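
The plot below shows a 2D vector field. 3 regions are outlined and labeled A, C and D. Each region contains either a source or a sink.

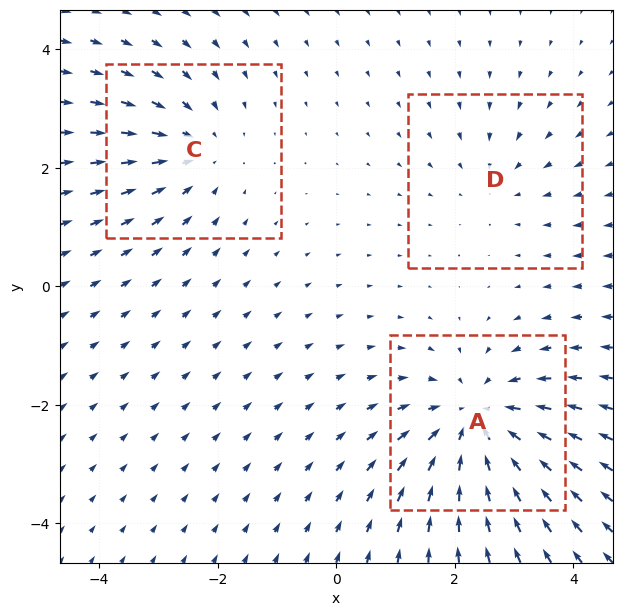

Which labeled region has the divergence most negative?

Divergence at each region's feature centre — A: about -4, C: about -3, D: about -2. Region A is most negative.

A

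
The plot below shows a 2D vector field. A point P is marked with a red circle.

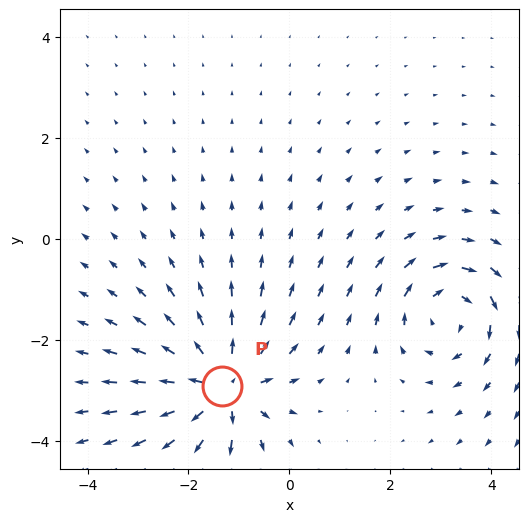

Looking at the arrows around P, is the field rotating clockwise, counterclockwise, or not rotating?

not rotating

Near P at (-1.3, -2.9) the arrows show no circulation. The curl there is ≈0.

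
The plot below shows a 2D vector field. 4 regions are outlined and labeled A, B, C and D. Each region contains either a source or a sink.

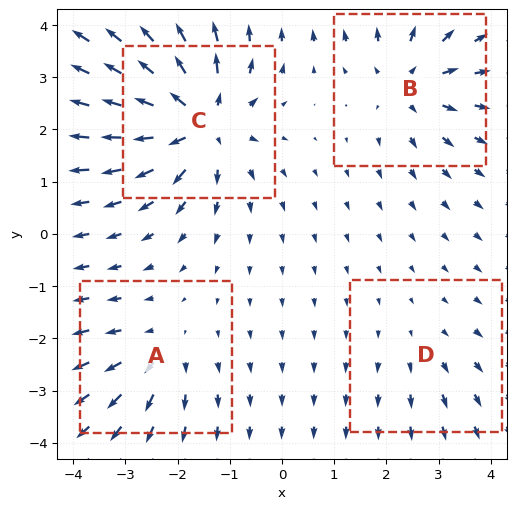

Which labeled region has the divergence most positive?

C

Divergence at each region's feature centre — A: about +4, B: about +5, C: about +8, D: about +2. Region C is most positive.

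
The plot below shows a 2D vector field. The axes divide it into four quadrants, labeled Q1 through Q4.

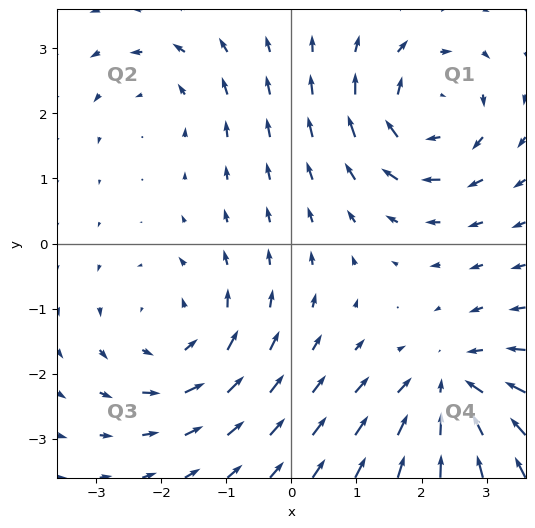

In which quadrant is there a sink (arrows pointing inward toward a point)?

The sink sits at approximately (2.4, -2.2), which lies in quadrant Q4. The divergence there is about -5, negative as expected for a sink.

Q4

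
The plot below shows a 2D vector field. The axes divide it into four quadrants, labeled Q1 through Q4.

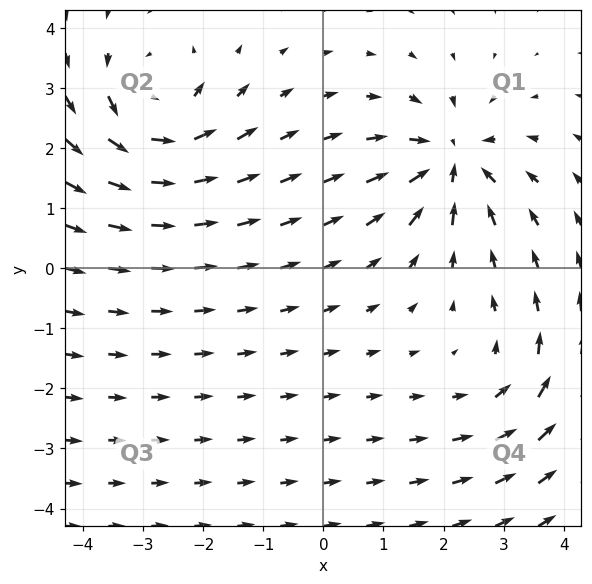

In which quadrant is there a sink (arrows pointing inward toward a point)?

The sink sits at approximately (2.1, 1.8), which lies in quadrant Q1. The divergence there is about -5, negative as expected for a sink.

Q1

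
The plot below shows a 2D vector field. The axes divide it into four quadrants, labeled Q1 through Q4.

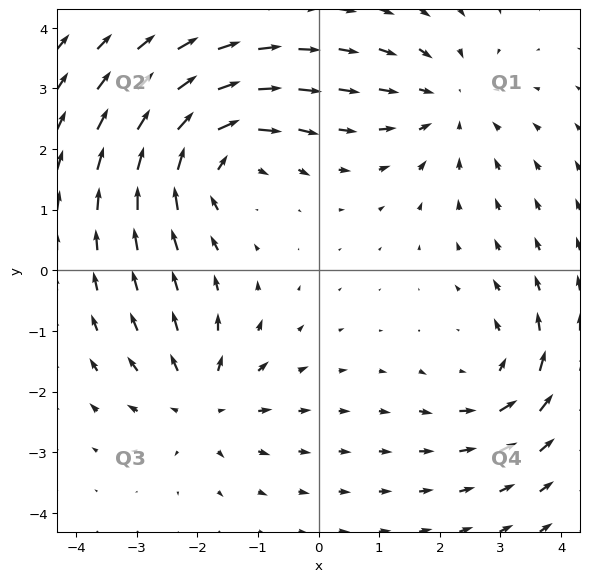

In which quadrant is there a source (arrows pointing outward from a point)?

The source sits at approximately (-1.9, -2.2), which lies in quadrant Q3. The divergence there is about +3, positive as expected for a source.

Q3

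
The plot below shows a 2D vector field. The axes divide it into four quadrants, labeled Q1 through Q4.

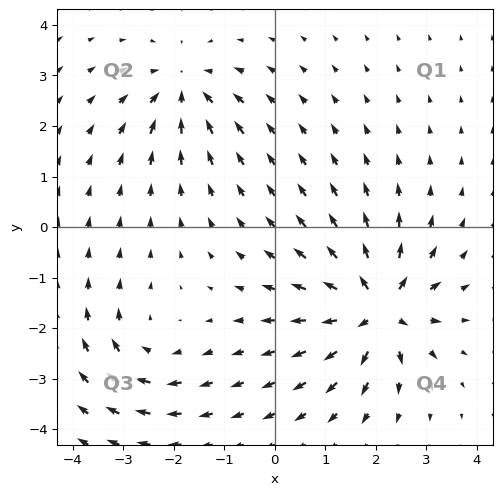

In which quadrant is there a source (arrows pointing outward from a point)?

Q4

The source sits at approximately (2.0, -1.6), which lies in quadrant Q4. The divergence there is about +7, positive as expected for a source.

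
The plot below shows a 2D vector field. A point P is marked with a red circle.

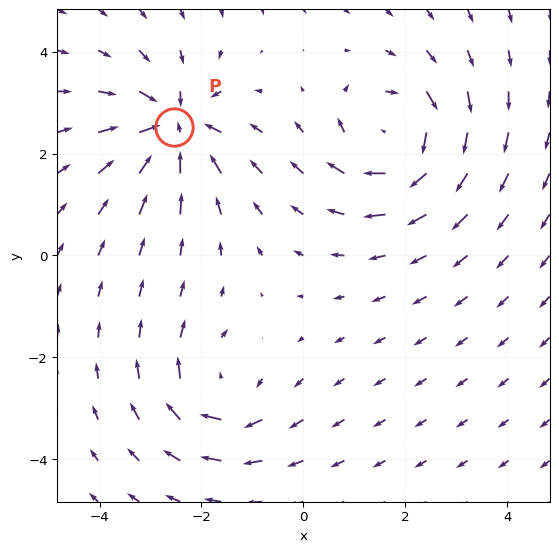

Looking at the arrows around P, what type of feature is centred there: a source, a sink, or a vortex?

sink

At P (-2.5, 2.5) the arrows converge inward. Divergence about -5, curl ≈0 — negative divergence with near-zero curl is a sink.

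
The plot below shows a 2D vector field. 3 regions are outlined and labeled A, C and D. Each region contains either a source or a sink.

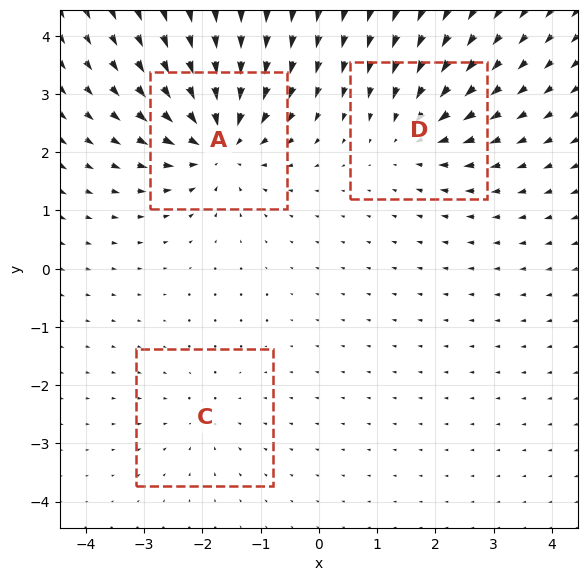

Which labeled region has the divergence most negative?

Divergence at each region's feature centre — A: about -6, C: about -2, D: about -4. Region A is most negative.

A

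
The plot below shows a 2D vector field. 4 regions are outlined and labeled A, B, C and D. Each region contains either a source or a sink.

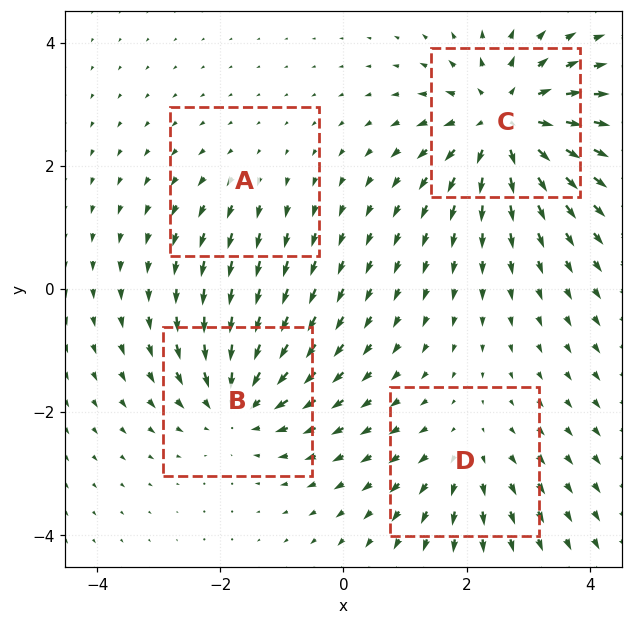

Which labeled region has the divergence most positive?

C

Divergence at each region's feature centre — A: about +2, B: about -5, C: about +7, D: about +3. Region C is most positive.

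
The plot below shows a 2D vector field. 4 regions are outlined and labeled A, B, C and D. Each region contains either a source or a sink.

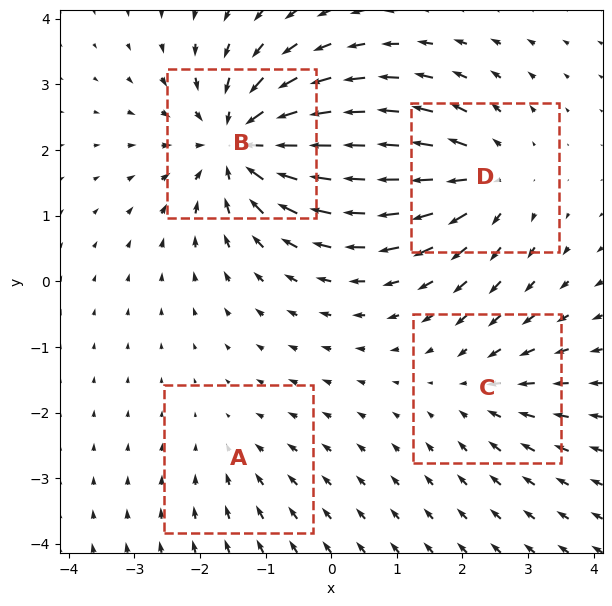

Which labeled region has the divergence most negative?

B

Divergence at each region's feature centre — A: about -2, B: about -7, C: about -3, D: about +5. Region B is most negative.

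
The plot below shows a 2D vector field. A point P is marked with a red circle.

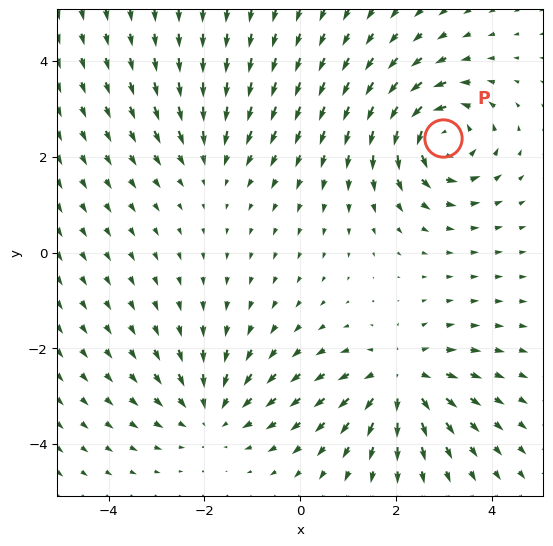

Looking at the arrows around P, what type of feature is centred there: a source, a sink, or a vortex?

At P (3.0, 2.4) the arrows circulate counterclockwise. Divergence ≈0, curl about +6 — near-zero divergence with nonzero curl is a vortex.

vortex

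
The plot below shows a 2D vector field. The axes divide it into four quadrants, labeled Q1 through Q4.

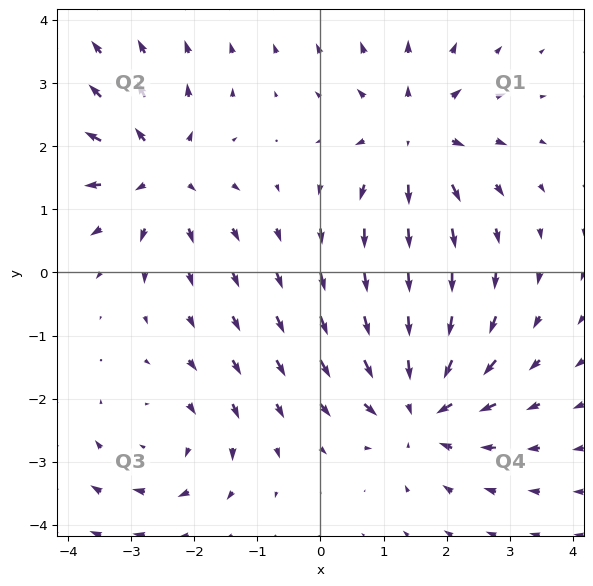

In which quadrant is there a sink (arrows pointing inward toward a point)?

Q4

The sink sits at approximately (1.6, -2.1), which lies in quadrant Q4. The divergence there is about -5, negative as expected for a sink.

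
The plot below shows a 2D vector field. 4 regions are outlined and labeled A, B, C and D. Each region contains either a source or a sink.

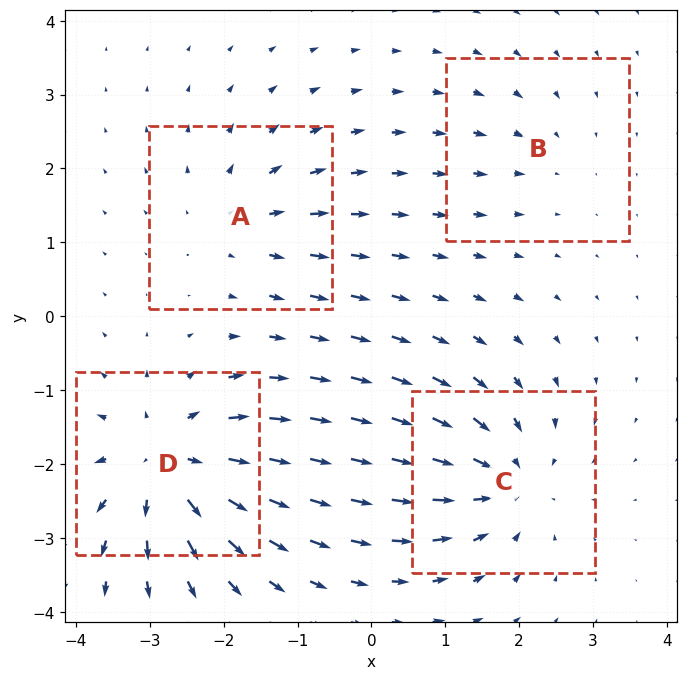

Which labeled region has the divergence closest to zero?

B

Divergence at each region's feature centre — A: about +4, B: about -2, C: about -5, D: about +7. Region B is closest to zero.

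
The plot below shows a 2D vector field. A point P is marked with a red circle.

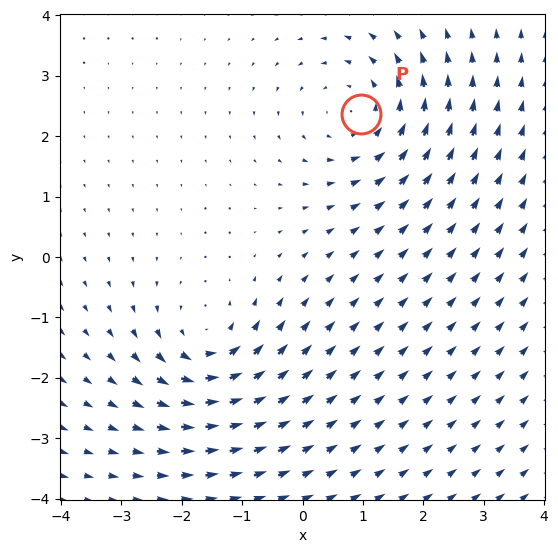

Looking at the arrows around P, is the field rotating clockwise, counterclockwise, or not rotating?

Near P at (1.0, 2.4) the arrows circulate counterclockwise. The curl (z-component) there is about +3; positive curl means counterclockwise rotation.

counterclockwise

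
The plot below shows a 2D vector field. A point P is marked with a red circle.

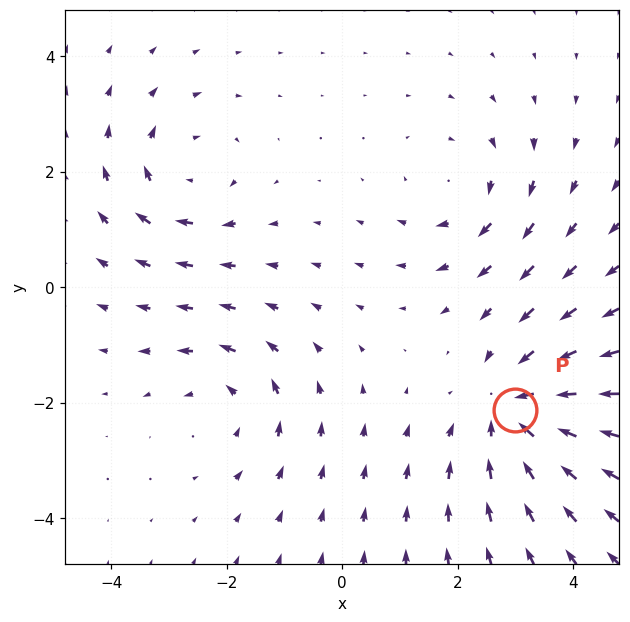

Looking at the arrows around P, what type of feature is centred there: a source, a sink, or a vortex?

At P (3.0, -2.1) the arrows converge inward. Divergence about -4, curl ≈0 — negative divergence with near-zero curl is a sink.

sink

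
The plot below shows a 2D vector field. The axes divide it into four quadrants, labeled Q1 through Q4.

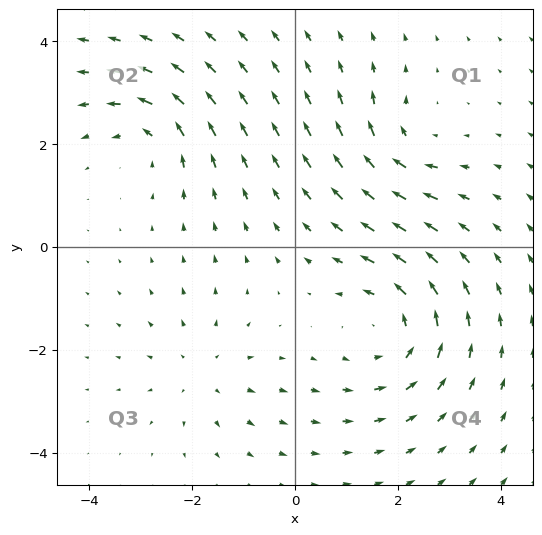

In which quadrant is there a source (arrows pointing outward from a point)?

Q3

The source sits at approximately (-1.8, -2.4), which lies in quadrant Q3. The divergence there is about +3, positive as expected for a source.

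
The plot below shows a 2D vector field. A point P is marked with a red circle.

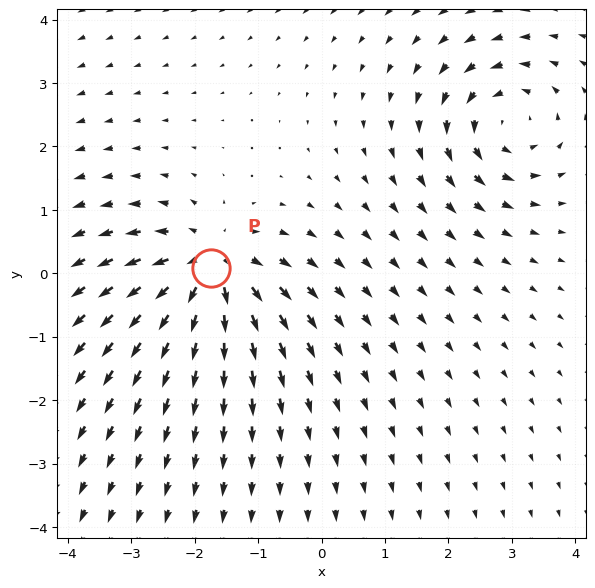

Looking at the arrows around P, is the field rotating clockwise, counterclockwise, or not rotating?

not rotating

Near P at (-1.8, 0.1) the arrows show no circulation. The curl there is ≈0.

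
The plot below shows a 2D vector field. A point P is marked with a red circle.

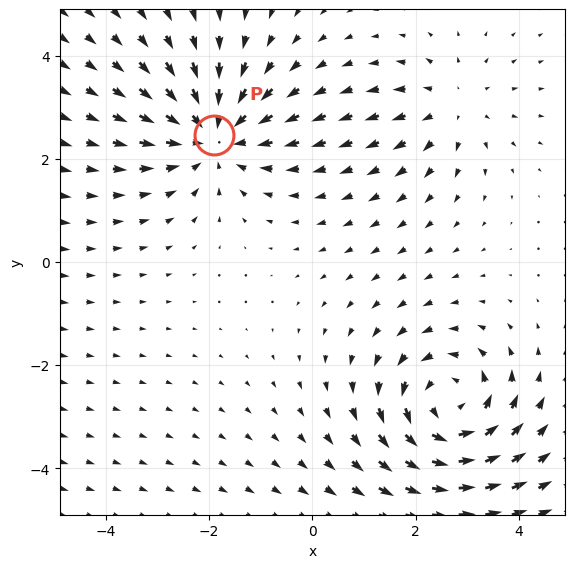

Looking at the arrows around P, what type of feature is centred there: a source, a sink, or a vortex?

sink

At P (-1.9, 2.5) the arrows converge inward. Divergence about -4, curl ≈0 — negative divergence with near-zero curl is a sink.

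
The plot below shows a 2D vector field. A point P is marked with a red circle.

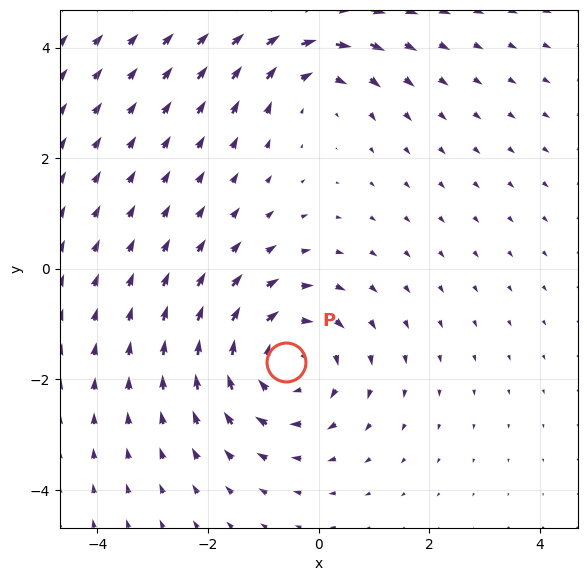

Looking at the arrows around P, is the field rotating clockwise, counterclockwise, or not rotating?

Near P at (-0.6, -1.7) the arrows circulate clockwise. The curl (z-component) there is about -4; negative curl means clockwise rotation.

clockwise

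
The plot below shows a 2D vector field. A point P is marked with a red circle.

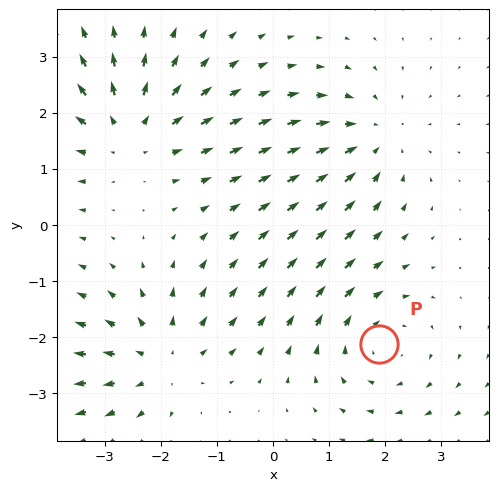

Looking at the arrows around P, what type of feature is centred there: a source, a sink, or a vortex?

vortex

At P (1.9, -2.1) the arrows circulate clockwise. Divergence ≈0, curl about -4 — near-zero divergence with nonzero curl is a vortex.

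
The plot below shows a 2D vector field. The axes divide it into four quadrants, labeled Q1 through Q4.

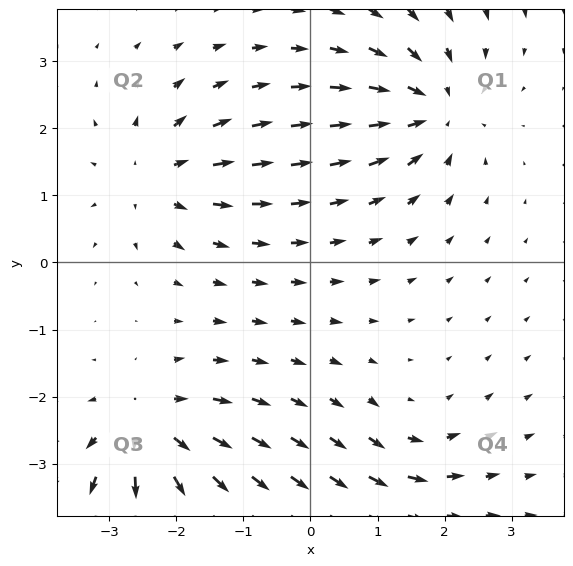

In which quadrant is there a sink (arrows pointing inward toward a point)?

The sink sits at approximately (1.8, 2.3), which lies in quadrant Q1. The divergence there is about -6, negative as expected for a sink.

Q1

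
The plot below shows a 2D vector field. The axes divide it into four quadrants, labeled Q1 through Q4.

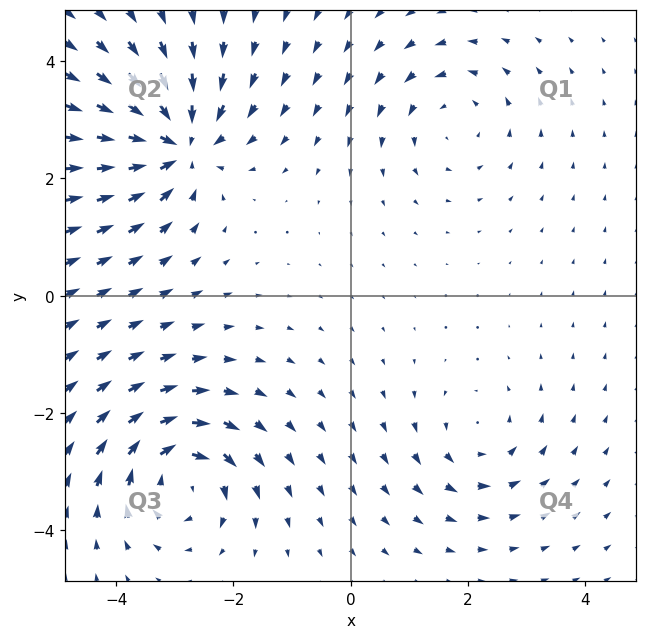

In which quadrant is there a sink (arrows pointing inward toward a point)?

The sink sits at approximately (-2.9, 2.6), which lies in quadrant Q2. The divergence there is about -6, negative as expected for a sink.

Q2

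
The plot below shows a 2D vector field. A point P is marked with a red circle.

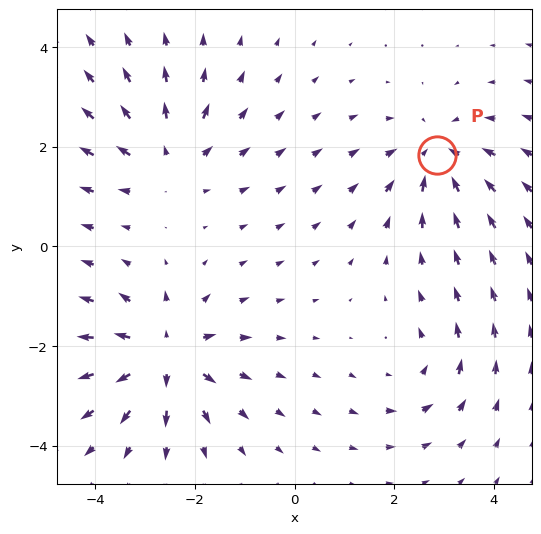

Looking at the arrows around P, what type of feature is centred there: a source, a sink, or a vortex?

sink

At P (2.9, 1.8) the arrows converge inward. Divergence about -4, curl ≈0 — negative divergence with near-zero curl is a sink.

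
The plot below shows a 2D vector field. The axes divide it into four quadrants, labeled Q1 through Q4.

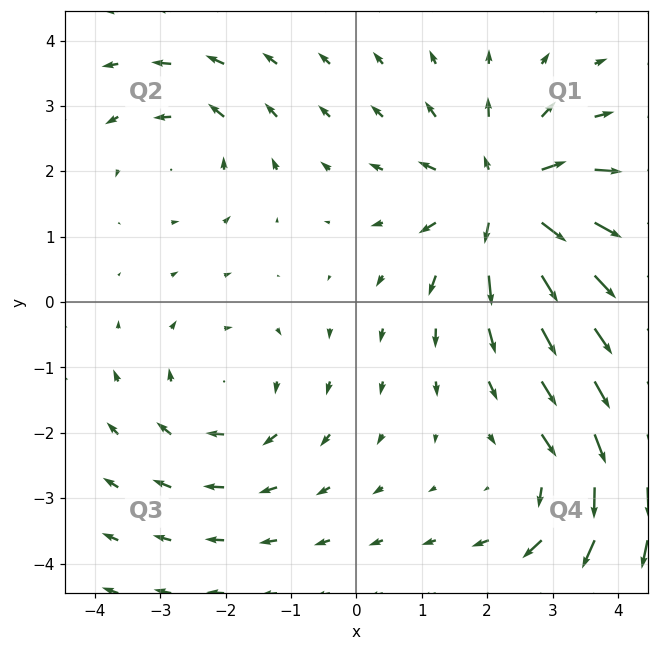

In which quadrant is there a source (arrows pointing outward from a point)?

Q1

The source sits at approximately (2.3, 1.6), which lies in quadrant Q1. The divergence there is about +5, positive as expected for a source.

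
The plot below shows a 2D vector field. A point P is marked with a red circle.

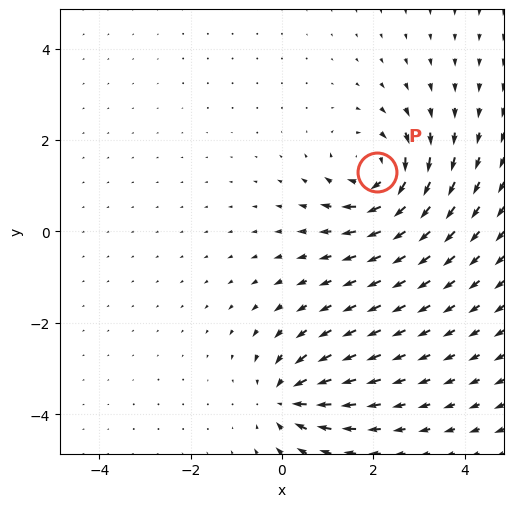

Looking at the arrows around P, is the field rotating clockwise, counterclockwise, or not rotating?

clockwise

Near P at (2.1, 1.3) the arrows circulate clockwise. The curl (z-component) there is about -4; negative curl means clockwise rotation.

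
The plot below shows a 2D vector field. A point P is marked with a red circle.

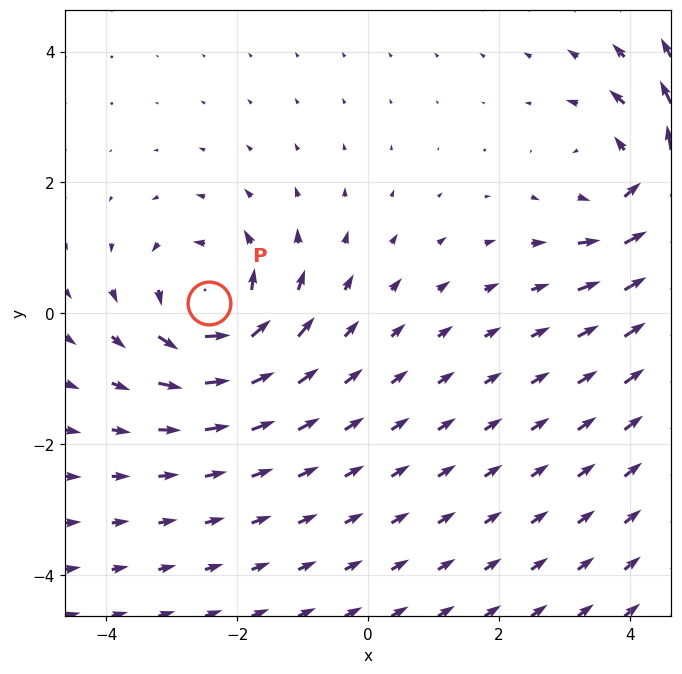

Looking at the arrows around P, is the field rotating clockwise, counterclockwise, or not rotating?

Near P at (-2.4, 0.2) the arrows circulate counterclockwise. The curl (z-component) there is about +5; positive curl means counterclockwise rotation.

counterclockwise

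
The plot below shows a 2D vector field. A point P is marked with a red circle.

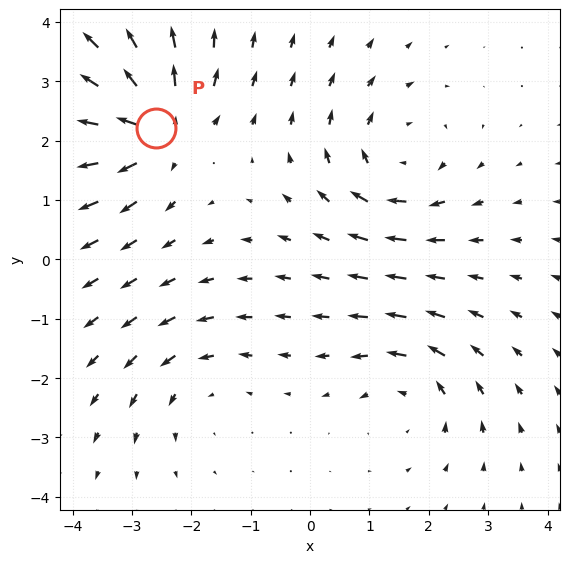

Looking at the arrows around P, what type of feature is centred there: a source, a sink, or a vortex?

source

At P (-2.6, 2.2) the arrows spread outward. Divergence about +6, curl ≈0 — positive divergence with near-zero curl is a source.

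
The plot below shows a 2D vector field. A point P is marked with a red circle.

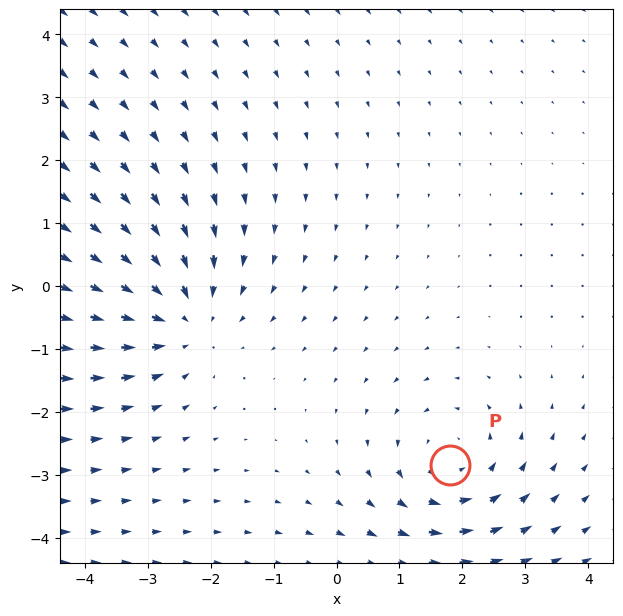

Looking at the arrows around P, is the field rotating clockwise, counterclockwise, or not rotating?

counterclockwise

Near P at (1.8, -2.8) the arrows circulate counterclockwise. The curl (z-component) there is about +3; positive curl means counterclockwise rotation.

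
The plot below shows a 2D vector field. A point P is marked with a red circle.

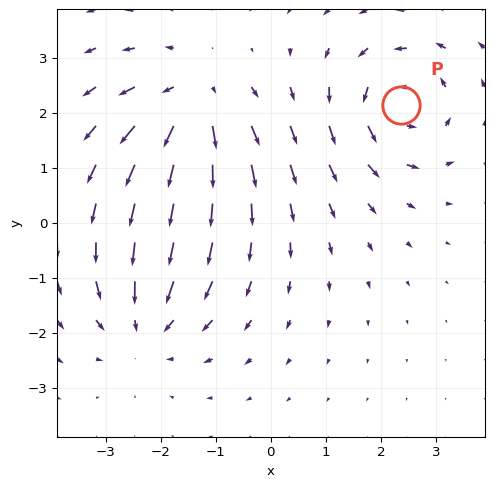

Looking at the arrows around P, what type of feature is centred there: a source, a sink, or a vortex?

vortex

At P (2.4, 2.1) the arrows circulate counterclockwise. Divergence ≈0, curl about +5 — near-zero divergence with nonzero curl is a vortex.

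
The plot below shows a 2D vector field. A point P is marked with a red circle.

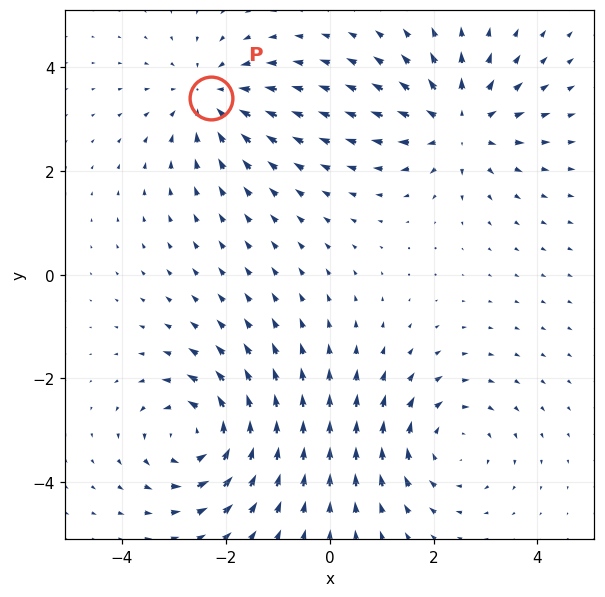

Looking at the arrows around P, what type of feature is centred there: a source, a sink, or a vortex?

At P (-2.3, 3.4) the arrows converge inward. Divergence about -4, curl ≈0 — negative divergence with near-zero curl is a sink.

sink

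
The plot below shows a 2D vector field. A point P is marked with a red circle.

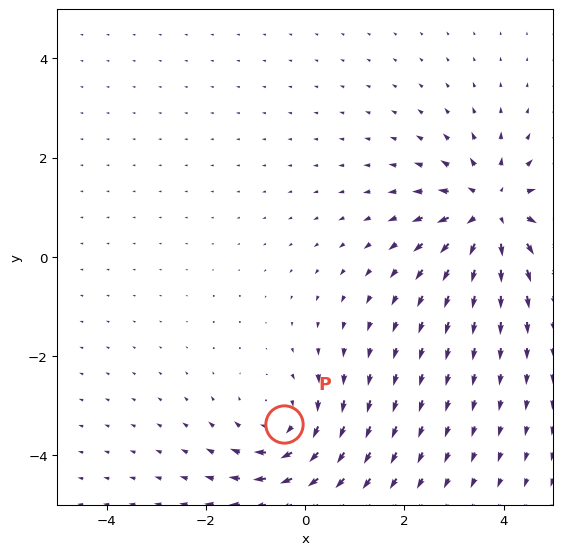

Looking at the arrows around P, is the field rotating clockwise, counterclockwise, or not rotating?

Near P at (-0.4, -3.4) the arrows circulate clockwise. The curl (z-component) there is about -4; negative curl means clockwise rotation.

clockwise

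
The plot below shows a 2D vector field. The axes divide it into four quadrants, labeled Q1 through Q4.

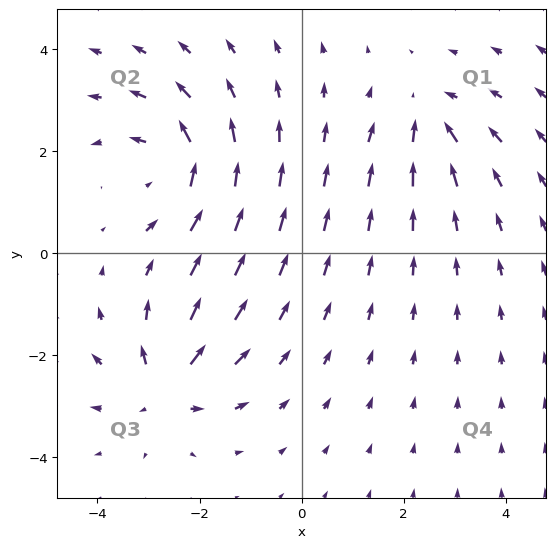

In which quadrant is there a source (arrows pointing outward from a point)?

Q3

The source sits at approximately (-2.7, -2.6), which lies in quadrant Q3. The divergence there is about +5, positive as expected for a source.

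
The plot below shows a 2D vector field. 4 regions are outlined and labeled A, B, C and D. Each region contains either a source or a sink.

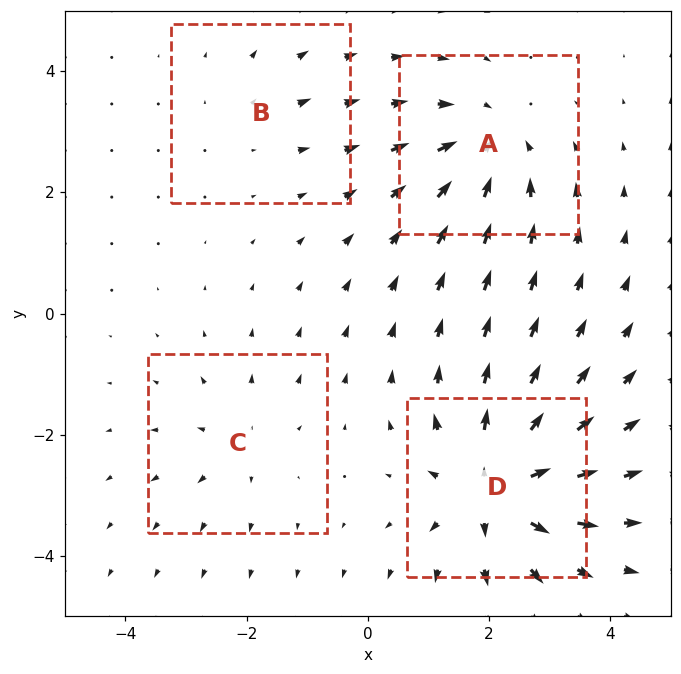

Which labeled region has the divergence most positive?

D

Divergence at each region's feature centre — A: about -5, B: about +2, C: about +3, D: about +8. Region D is most positive.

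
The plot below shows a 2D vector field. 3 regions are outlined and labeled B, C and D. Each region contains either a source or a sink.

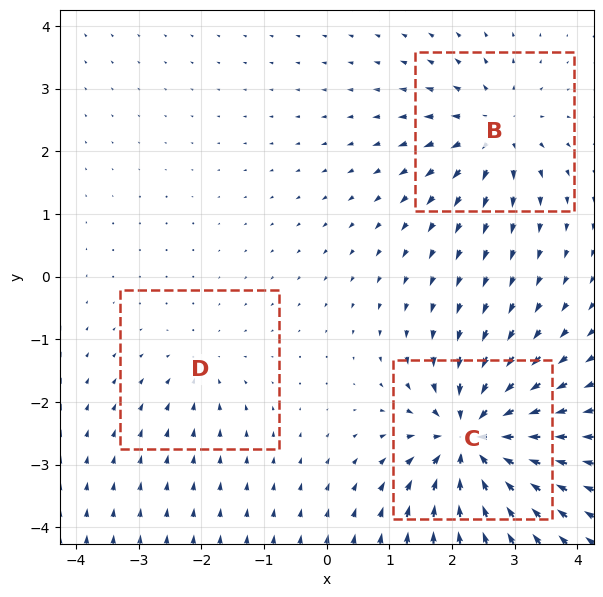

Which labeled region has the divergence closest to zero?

D

Divergence at each region's feature centre — B: about +4, C: about -7, D: about -2. Region D is closest to zero.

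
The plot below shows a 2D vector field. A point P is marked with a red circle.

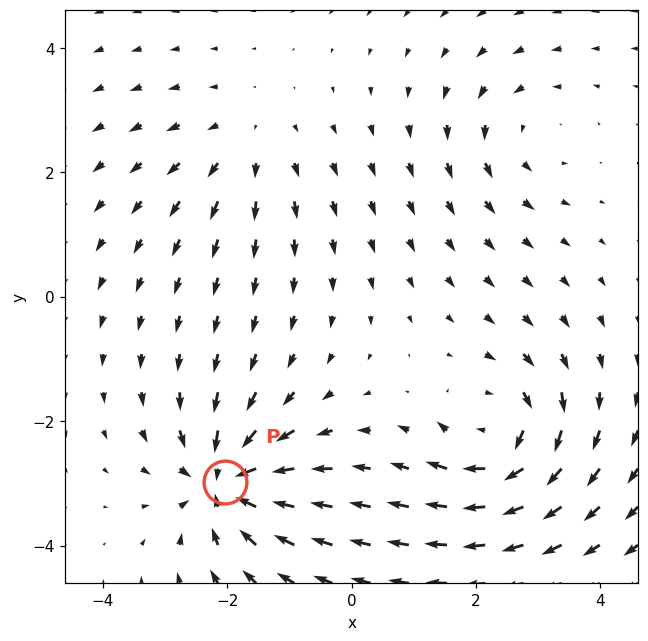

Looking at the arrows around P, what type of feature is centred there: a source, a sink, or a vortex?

sink

At P (-2.0, -3.0) the arrows converge inward. Divergence about -7, curl ≈0 — negative divergence with near-zero curl is a sink.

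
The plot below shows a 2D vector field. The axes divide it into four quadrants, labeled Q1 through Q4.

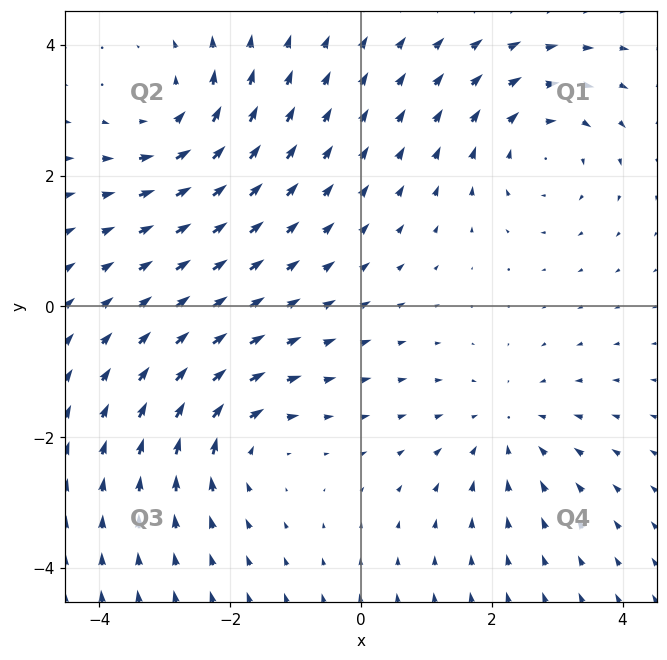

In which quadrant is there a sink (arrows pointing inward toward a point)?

The sink sits at approximately (2.2, -1.8), which lies in quadrant Q4. The divergence there is about -3, negative as expected for a sink.

Q4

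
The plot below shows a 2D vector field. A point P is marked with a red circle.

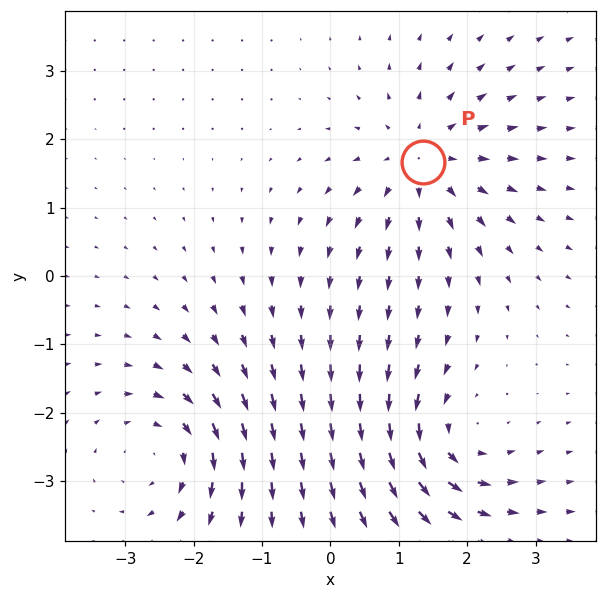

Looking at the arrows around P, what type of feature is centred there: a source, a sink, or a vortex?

source

At P (1.4, 1.7) the arrows spread outward. Divergence about +3, curl ≈0 — positive divergence with near-zero curl is a source.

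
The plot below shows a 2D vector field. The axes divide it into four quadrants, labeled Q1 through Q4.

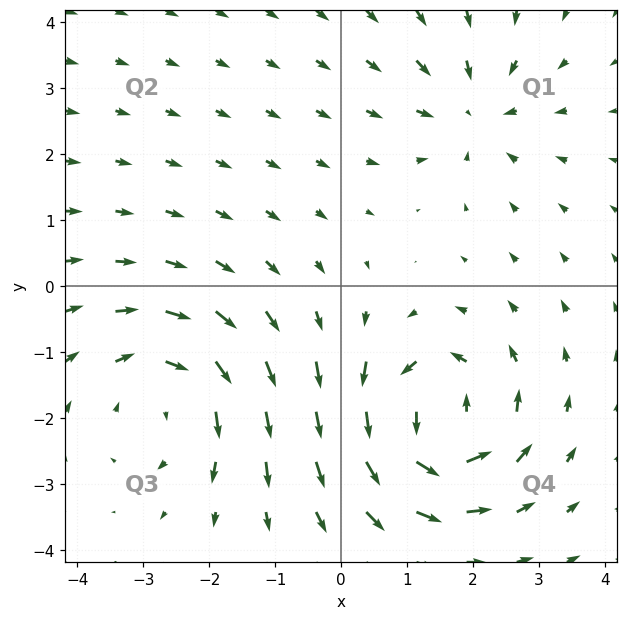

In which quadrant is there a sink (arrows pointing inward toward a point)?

The sink sits at approximately (2.0, 2.6), which lies in quadrant Q1. The divergence there is about -4, negative as expected for a sink.

Q1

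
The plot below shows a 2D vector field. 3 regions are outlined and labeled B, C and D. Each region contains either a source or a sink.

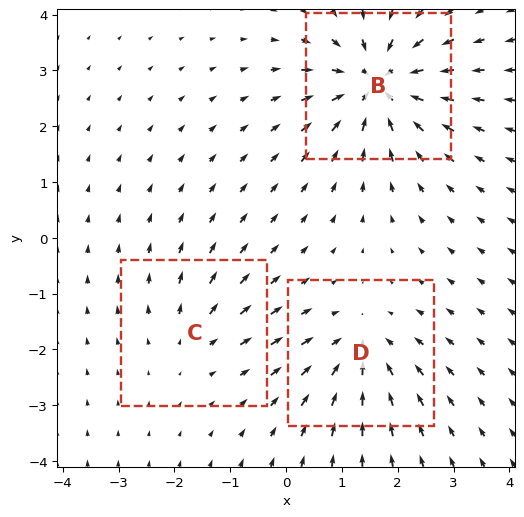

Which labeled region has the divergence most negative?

B

Divergence at each region's feature centre — B: about -5, C: about +2, D: about -3. Region B is most negative.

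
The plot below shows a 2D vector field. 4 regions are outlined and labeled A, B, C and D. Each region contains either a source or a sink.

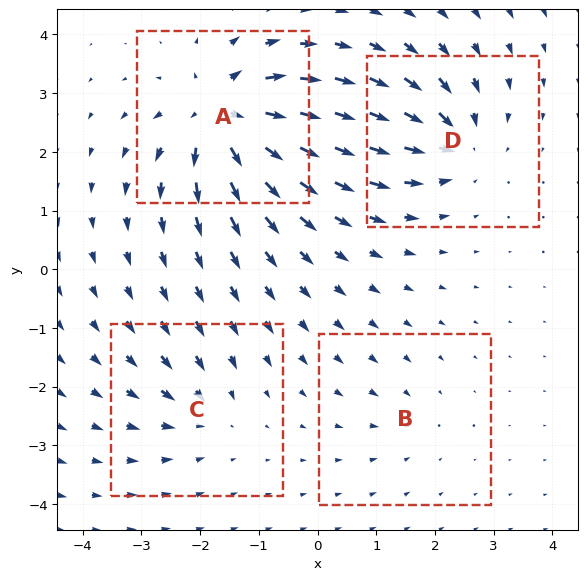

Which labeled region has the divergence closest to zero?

B

Divergence at each region's feature centre — A: about +9, B: about -2, C: about -4, D: about -6. Region B is closest to zero.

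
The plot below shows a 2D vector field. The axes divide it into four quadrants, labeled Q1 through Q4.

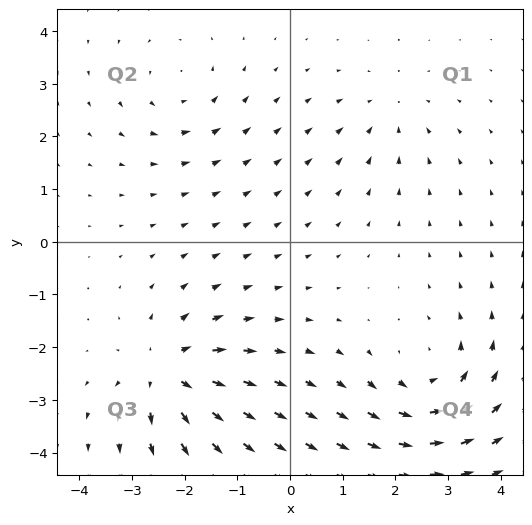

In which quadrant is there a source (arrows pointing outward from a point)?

Q3

The source sits at approximately (-2.3, -2.5), which lies in quadrant Q3. The divergence there is about +5, positive as expected for a source.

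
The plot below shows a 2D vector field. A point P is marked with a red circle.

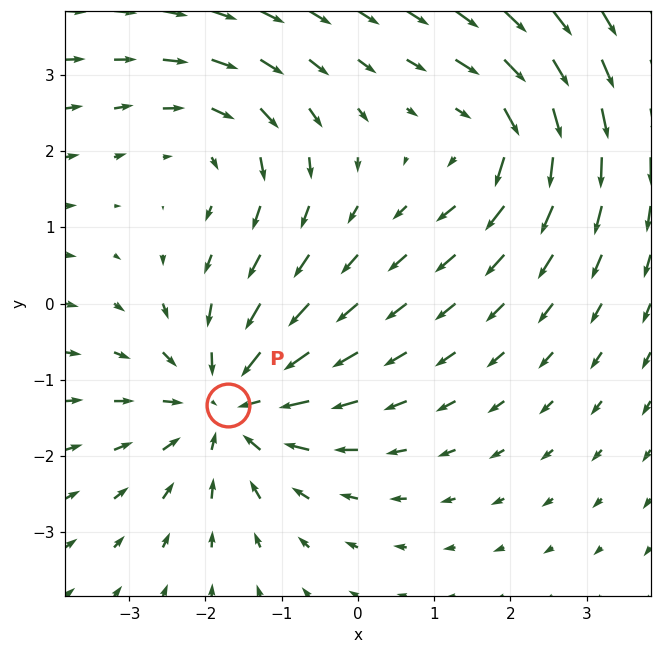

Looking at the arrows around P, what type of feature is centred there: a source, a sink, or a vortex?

sink

At P (-1.7, -1.3) the arrows converge inward. Divergence about -5, curl ≈0 — negative divergence with near-zero curl is a sink.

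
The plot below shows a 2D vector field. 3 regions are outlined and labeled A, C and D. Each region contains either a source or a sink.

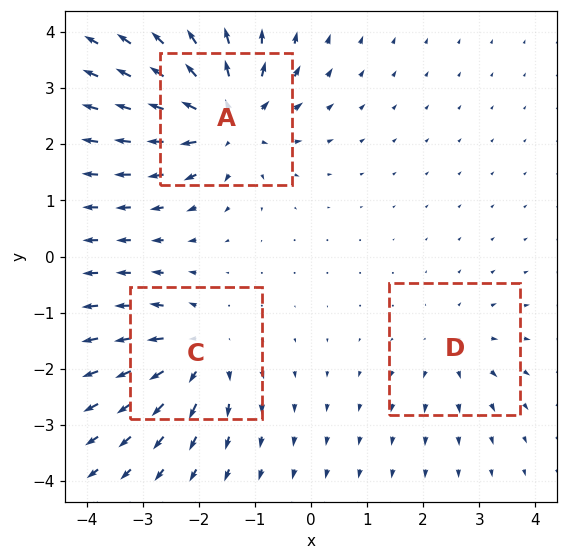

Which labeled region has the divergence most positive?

A

Divergence at each region's feature centre — A: about +5, C: about +4, D: about +2. Region A is most positive.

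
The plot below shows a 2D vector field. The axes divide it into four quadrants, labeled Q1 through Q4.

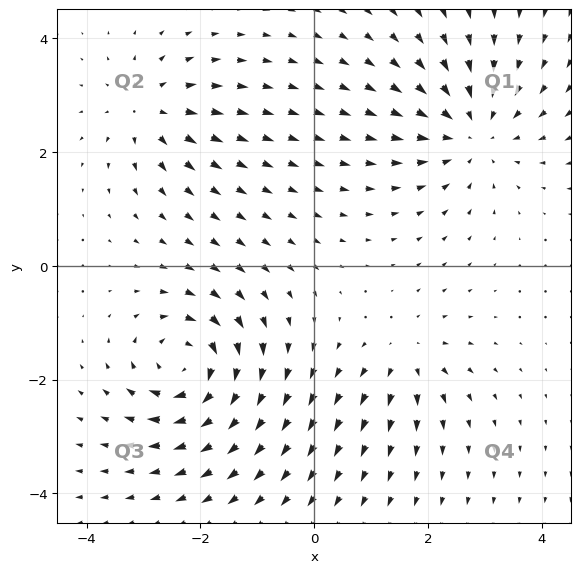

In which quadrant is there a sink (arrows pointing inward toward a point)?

The sink sits at approximately (2.8, 2.4), which lies in quadrant Q1. The divergence there is about -4, negative as expected for a sink.

Q1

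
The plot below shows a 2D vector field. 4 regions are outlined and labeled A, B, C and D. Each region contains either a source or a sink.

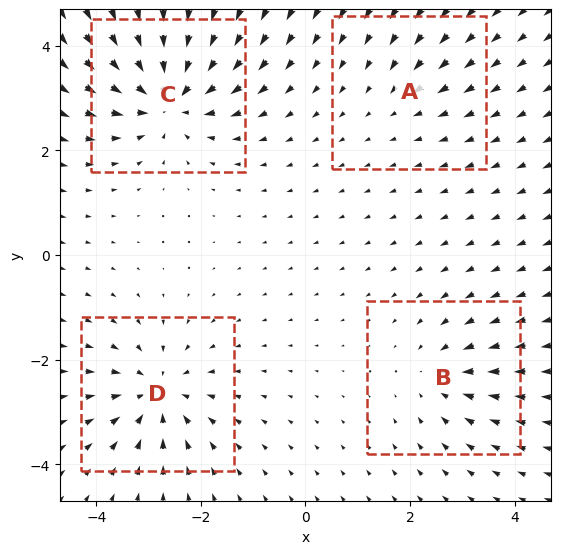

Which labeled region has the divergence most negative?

C

Divergence at each region's feature centre — A: about -2, B: about -4, C: about -8, D: about -6. Region C is most negative.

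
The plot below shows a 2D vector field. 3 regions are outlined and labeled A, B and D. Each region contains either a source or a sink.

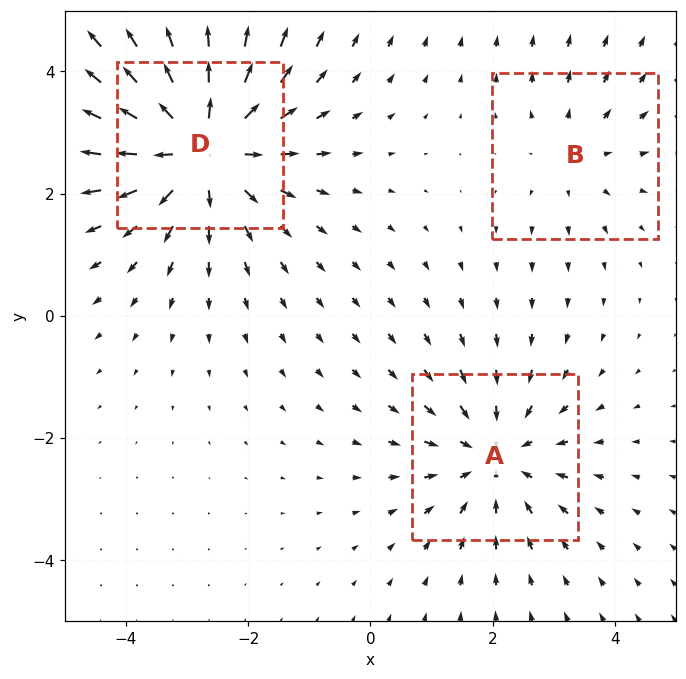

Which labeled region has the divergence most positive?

Divergence at each region's feature centre — A: about -3, B: about +2, D: about +5. Region D is most positive.

D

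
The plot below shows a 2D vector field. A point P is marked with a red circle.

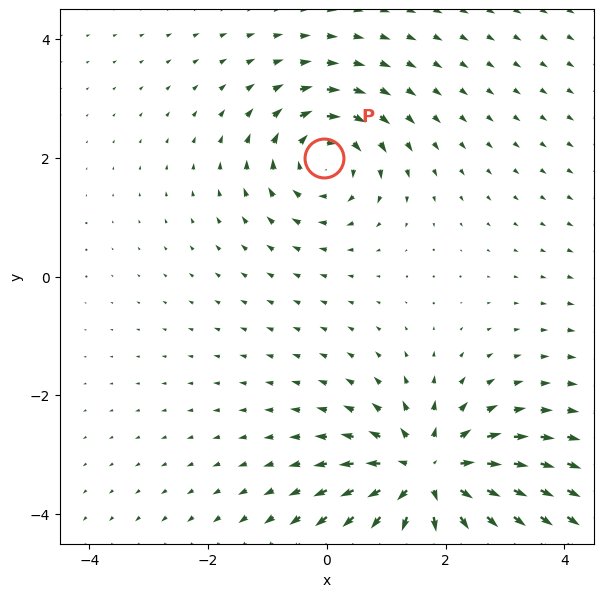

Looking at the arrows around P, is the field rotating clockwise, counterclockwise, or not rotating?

Near P at (-0.1, 2.0) the arrows circulate clockwise. The curl (z-component) there is about -4; negative curl means clockwise rotation.

clockwise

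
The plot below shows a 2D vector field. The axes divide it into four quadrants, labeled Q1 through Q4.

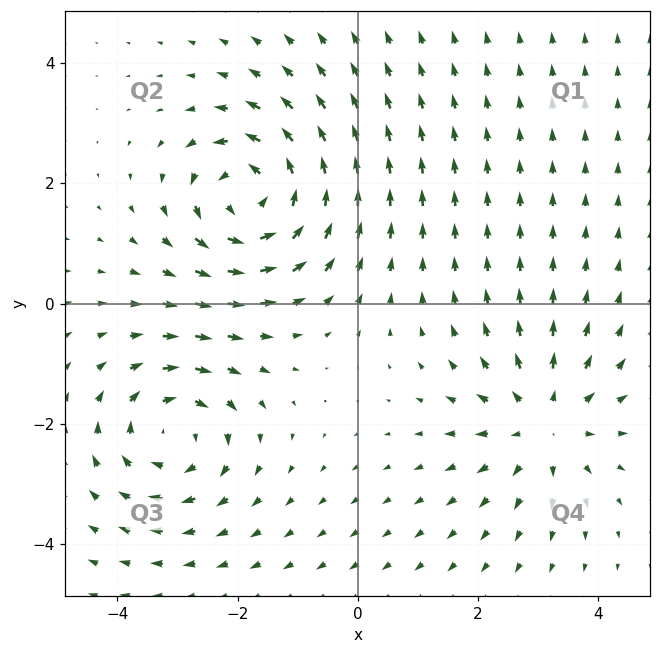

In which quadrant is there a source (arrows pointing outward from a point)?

Q4

The source sits at approximately (3.1, -2.0), which lies in quadrant Q4. The divergence there is about +4, positive as expected for a source.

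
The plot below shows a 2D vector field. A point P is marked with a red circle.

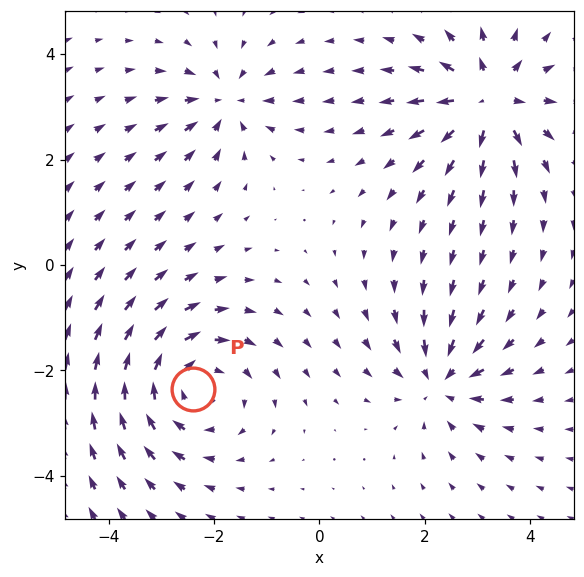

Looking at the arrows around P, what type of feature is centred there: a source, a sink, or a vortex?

At P (-2.4, -2.4) the arrows circulate clockwise. Divergence ≈0, curl about -4 — near-zero divergence with nonzero curl is a vortex.

vortex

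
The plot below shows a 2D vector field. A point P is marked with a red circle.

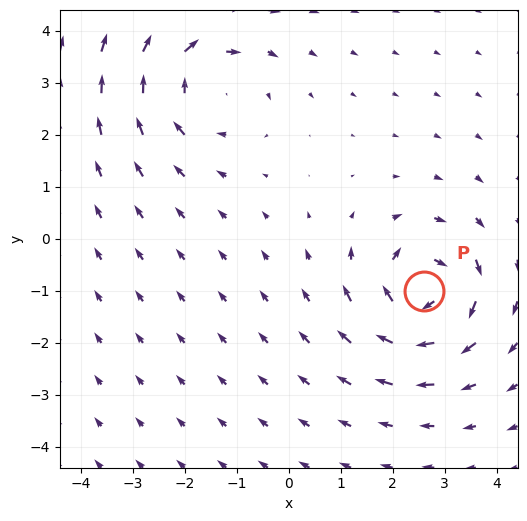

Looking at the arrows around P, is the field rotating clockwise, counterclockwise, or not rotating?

Near P at (2.6, -1.0) the arrows circulate clockwise. The curl (z-component) there is about -6; negative curl means clockwise rotation.

clockwise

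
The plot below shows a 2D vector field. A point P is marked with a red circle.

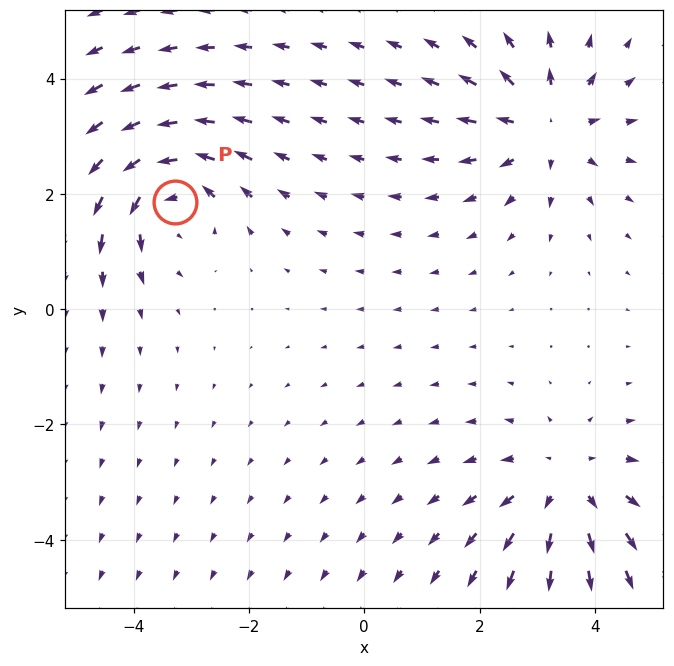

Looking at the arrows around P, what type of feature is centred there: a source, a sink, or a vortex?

vortex

At P (-3.3, 1.9) the arrows circulate counterclockwise. Divergence ≈0, curl about +5 — near-zero divergence with nonzero curl is a vortex.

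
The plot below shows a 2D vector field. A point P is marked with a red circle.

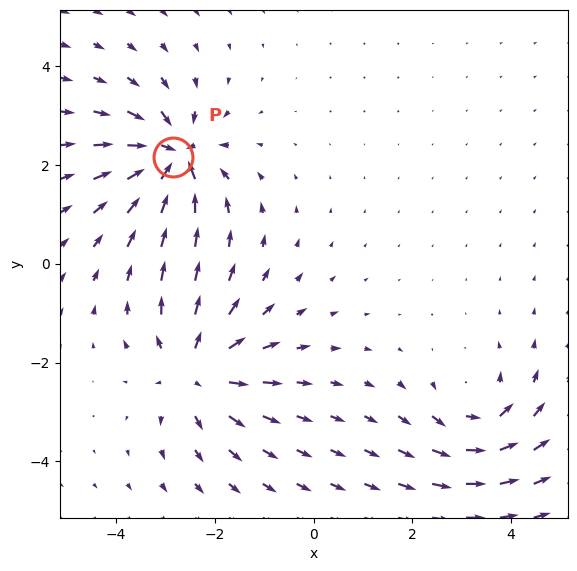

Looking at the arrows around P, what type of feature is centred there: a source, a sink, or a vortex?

sink

At P (-2.9, 2.2) the arrows converge inward. Divergence about -7, curl ≈0 — negative divergence with near-zero curl is a sink.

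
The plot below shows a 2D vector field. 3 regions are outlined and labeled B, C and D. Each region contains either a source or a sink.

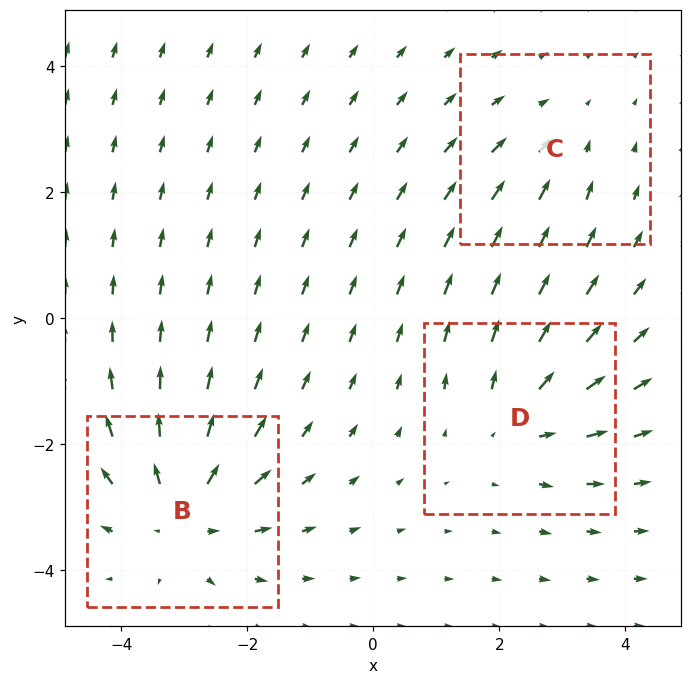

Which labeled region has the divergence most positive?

Divergence at each region's feature centre — B: about +4, C: about -2, D: about +3. Region B is most positive.

B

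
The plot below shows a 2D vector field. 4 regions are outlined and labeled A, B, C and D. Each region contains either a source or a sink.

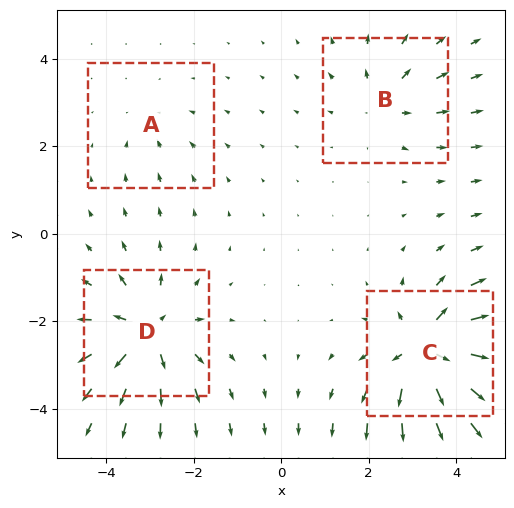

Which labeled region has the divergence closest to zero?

Divergence at each region's feature centre — A: about -2, B: about +4, C: about +8, D: about +6. Region A is closest to zero.

A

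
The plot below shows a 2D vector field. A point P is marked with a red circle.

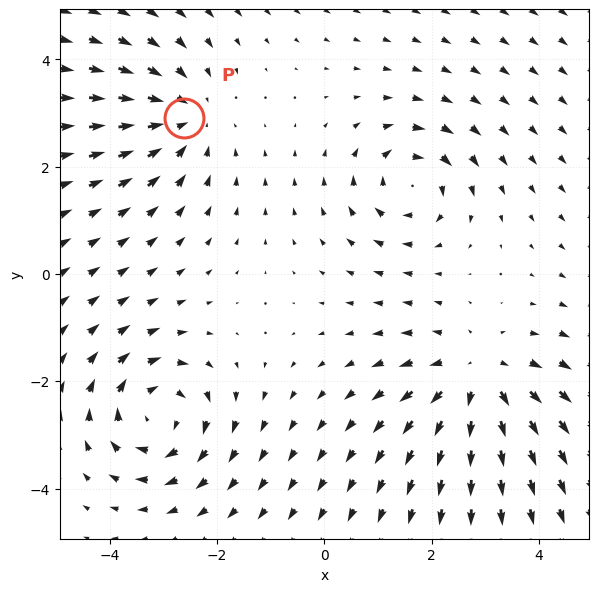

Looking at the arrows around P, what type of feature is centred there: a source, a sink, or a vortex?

At P (-2.6, 2.9) the arrows converge inward. Divergence about -3, curl ≈0 — negative divergence with near-zero curl is a sink.

sink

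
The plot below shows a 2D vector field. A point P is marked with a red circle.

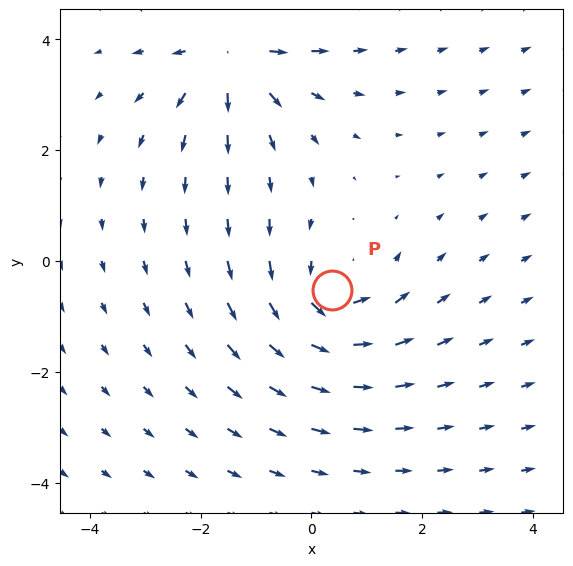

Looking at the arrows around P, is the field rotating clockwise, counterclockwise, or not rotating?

counterclockwise

Near P at (0.4, -0.5) the arrows circulate counterclockwise. The curl (z-component) there is about +5; positive curl means counterclockwise rotation.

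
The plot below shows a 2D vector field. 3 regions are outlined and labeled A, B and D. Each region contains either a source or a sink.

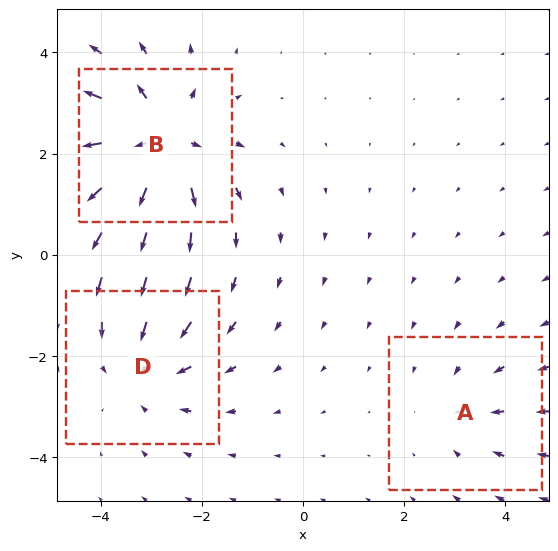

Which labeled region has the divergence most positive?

Divergence at each region's feature centre — A: about -2, B: about +5, D: about -3. Region B is most positive.

B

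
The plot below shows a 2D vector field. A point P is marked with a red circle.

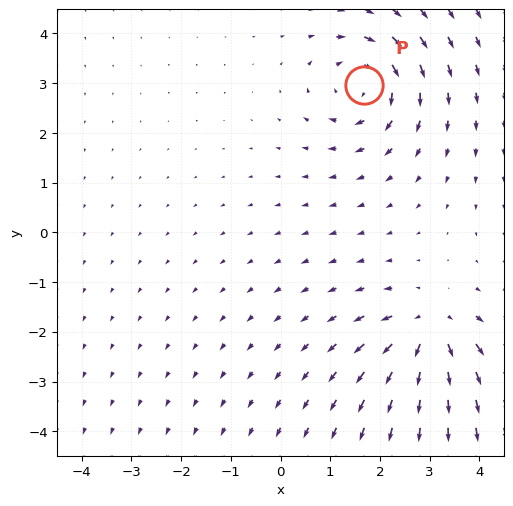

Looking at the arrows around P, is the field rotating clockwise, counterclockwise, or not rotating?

Near P at (1.7, 3.0) the arrows circulate clockwise. The curl (z-component) there is about -4; negative curl means clockwise rotation.

clockwise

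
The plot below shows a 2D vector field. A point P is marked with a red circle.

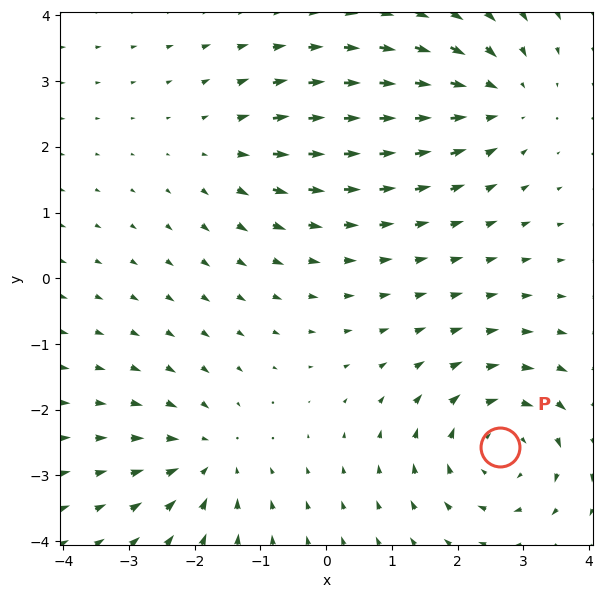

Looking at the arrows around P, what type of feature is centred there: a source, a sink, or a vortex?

vortex

At P (2.6, -2.6) the arrows circulate clockwise. Divergence ≈0, curl about -4 — near-zero divergence with nonzero curl is a vortex.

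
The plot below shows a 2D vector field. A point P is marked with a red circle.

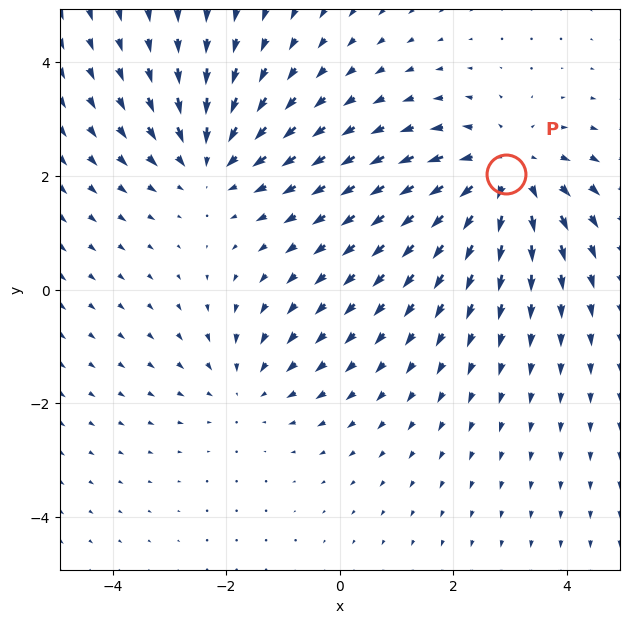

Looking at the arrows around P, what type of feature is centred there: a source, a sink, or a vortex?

source

At P (2.9, 2.0) the arrows spread outward. Divergence about +4, curl ≈0 — positive divergence with near-zero curl is a source.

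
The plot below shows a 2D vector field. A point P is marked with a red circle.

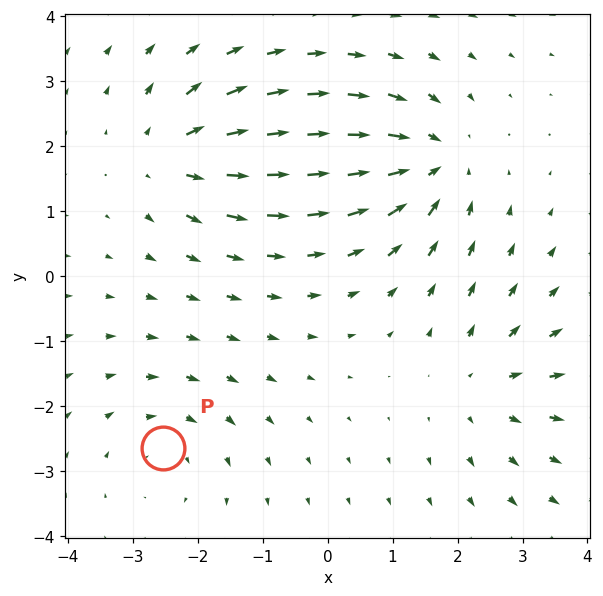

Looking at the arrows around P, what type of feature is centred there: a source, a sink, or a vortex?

vortex

At P (-2.5, -2.7) the arrows circulate clockwise. Divergence ≈0, curl about -2 — near-zero divergence with nonzero curl is a vortex.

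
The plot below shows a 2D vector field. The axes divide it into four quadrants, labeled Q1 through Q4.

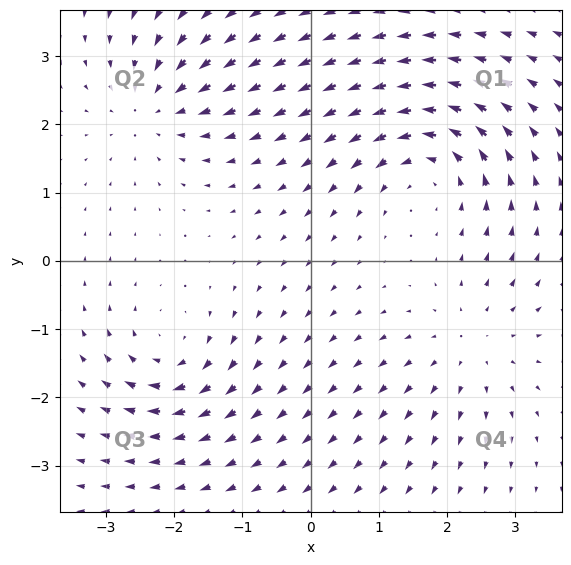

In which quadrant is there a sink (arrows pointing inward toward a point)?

The sink sits at approximately (-2.3, 2.3), which lies in quadrant Q2. The divergence there is about -4, negative as expected for a sink.

Q2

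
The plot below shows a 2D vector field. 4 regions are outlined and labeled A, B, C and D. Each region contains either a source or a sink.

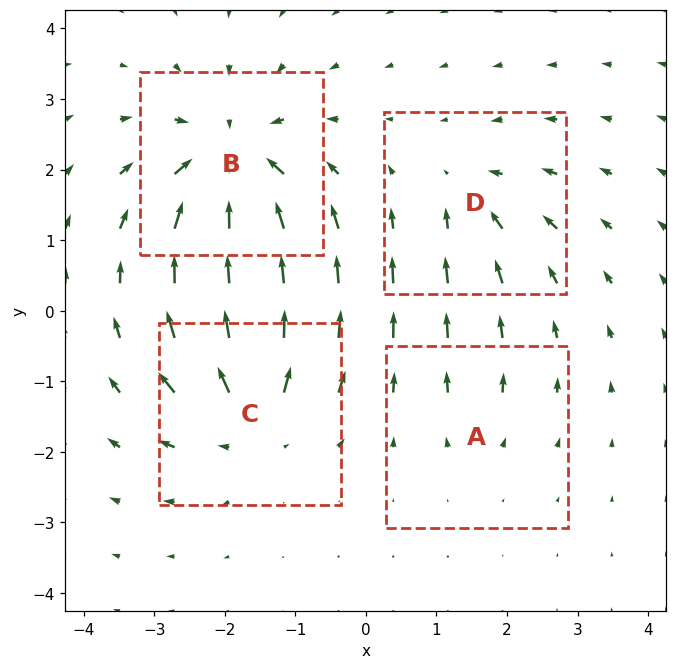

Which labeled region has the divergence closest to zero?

A

Divergence at each region's feature centre — A: about +2, B: about -7, C: about +6, D: about -4. Region A is closest to zero.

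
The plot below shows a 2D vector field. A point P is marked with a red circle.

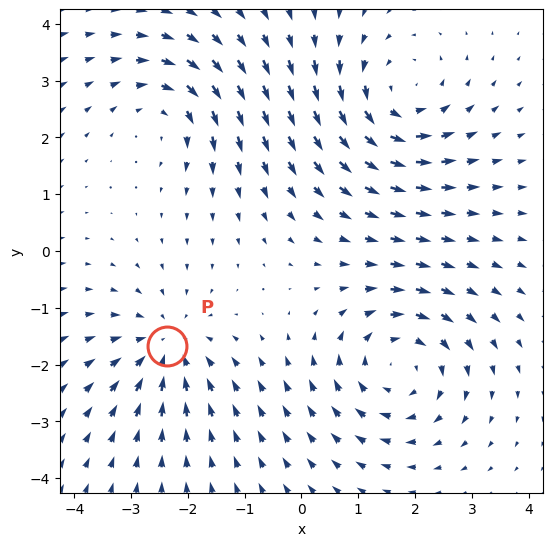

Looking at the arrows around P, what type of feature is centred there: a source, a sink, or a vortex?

At P (-2.4, -1.7) the arrows converge inward. Divergence about -4, curl ≈0 — negative divergence with near-zero curl is a sink.

sink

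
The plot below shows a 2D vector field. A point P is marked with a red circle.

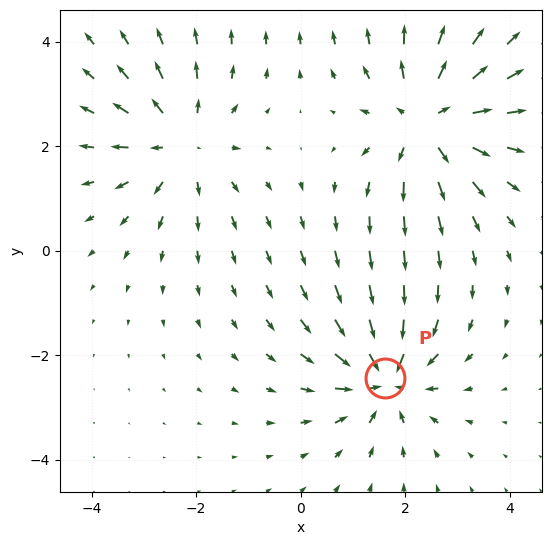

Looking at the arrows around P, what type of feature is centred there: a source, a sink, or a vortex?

At P (1.6, -2.4) the arrows converge inward. Divergence about -5, curl ≈0 — negative divergence with near-zero curl is a sink.

sink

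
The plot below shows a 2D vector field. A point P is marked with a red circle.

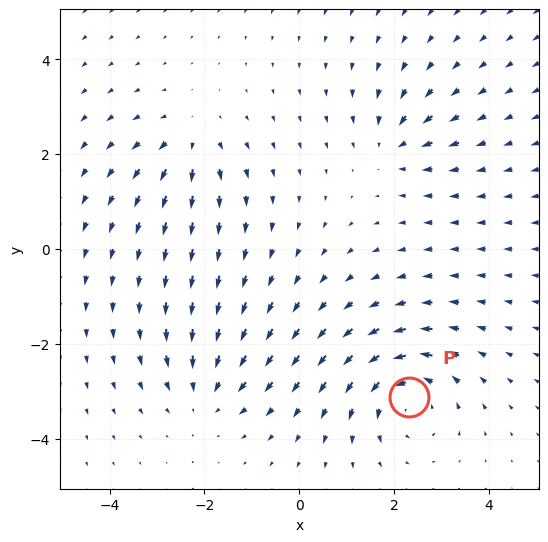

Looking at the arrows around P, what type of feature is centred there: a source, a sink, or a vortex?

vortex

At P (2.3, -3.1) the arrows circulate counterclockwise. Divergence ≈0, curl about +5 — near-zero divergence with nonzero curl is a vortex.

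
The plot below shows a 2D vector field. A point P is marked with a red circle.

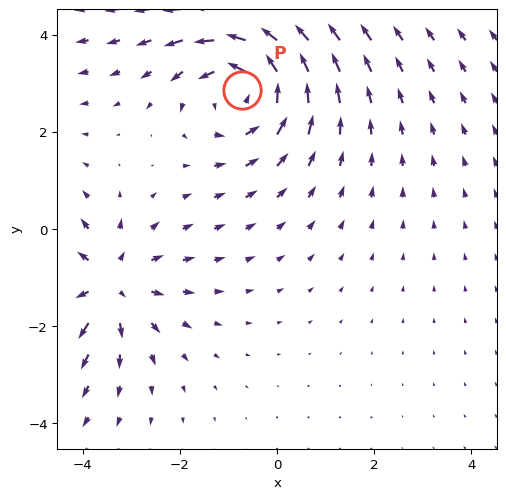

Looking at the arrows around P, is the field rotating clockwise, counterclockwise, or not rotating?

counterclockwise

Near P at (-0.7, 2.9) the arrows circulate counterclockwise. The curl (z-component) there is about +4; positive curl means counterclockwise rotation.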